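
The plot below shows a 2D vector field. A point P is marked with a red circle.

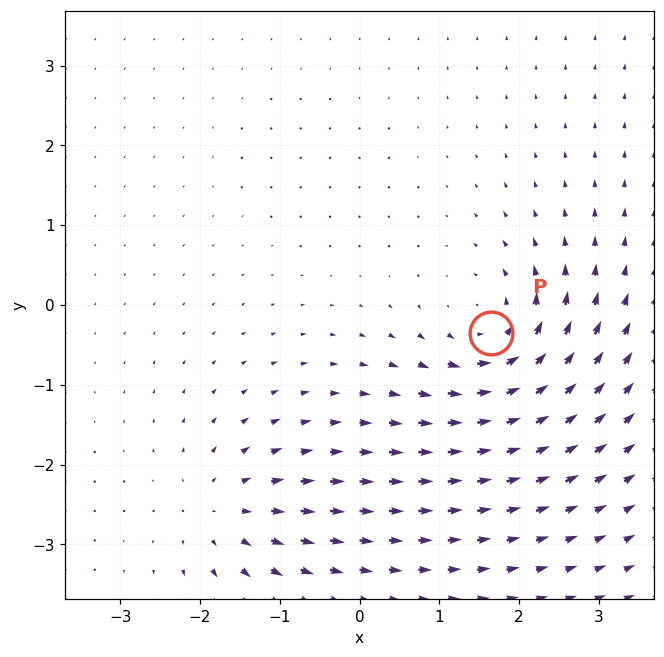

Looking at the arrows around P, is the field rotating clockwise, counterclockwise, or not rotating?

counterclockwise

Near P at (1.6, -0.4) the arrows circulate counterclockwise. The curl (z-component) there is about +5; positive curl means counterclockwise rotation.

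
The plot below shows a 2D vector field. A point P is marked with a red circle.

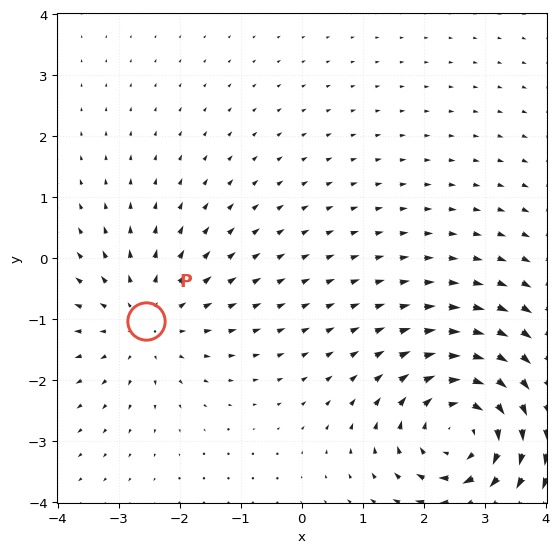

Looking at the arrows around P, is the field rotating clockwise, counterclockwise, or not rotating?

Near P at (-2.6, -1.0) the arrows show no circulation. The curl there is ≈0.

not rotating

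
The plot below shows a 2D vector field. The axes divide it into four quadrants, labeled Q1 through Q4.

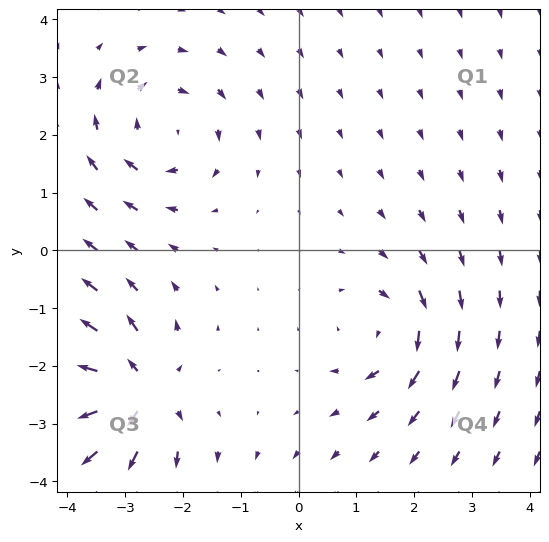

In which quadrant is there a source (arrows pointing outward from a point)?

Q3

The source sits at approximately (-2.8, -2.5), which lies in quadrant Q3. The divergence there is about +5, positive as expected for a source.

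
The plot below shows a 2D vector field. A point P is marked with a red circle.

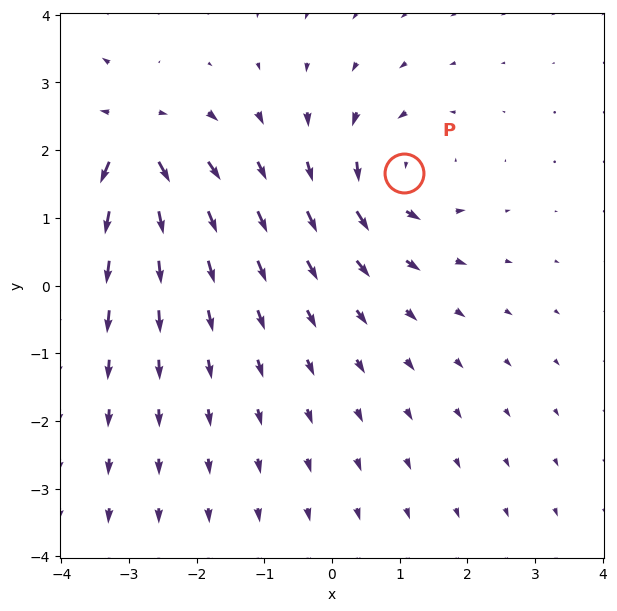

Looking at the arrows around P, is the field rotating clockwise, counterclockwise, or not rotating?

counterclockwise

Near P at (1.1, 1.7) the arrows circulate counterclockwise. The curl (z-component) there is about +3; positive curl means counterclockwise rotation.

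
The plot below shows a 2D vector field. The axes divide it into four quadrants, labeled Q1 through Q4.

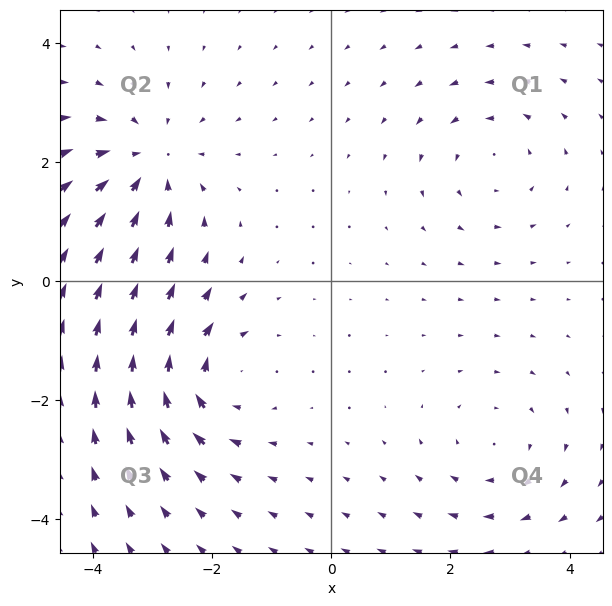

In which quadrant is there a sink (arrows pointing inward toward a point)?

Q2

The sink sits at approximately (-3.1, 2.0), which lies in quadrant Q2. The divergence there is about -4, negative as expected for a sink.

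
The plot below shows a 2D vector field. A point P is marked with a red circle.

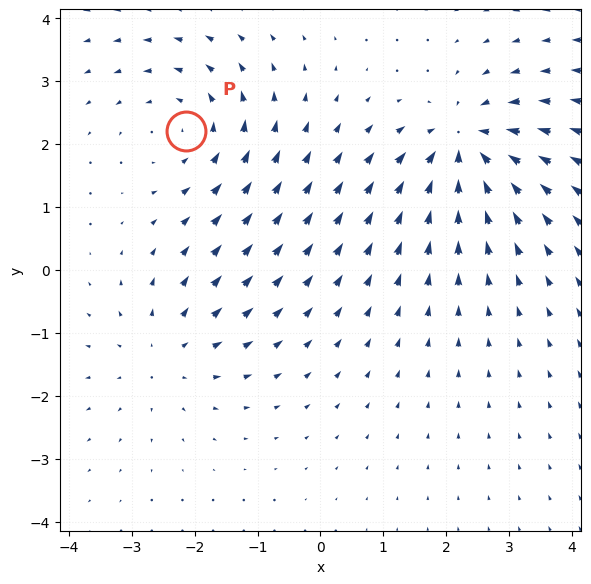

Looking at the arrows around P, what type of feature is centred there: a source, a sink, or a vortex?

At P (-2.1, 2.2) the arrows circulate counterclockwise. Divergence ≈0, curl about +3 — near-zero divergence with nonzero curl is a vortex.

vortex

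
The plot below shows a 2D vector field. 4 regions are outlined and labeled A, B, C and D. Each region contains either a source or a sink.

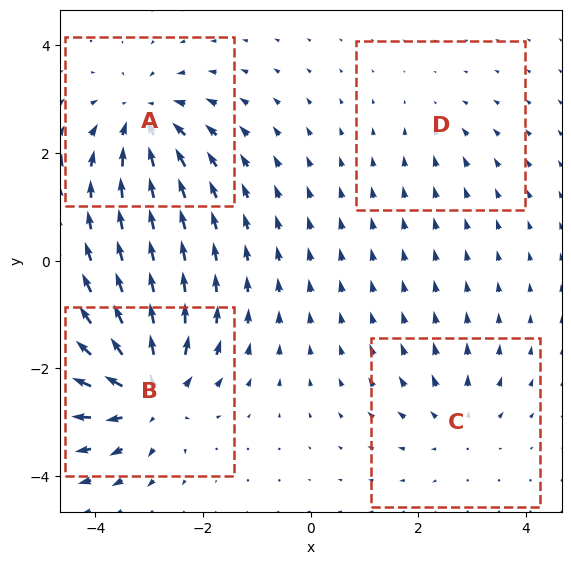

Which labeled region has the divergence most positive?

B

Divergence at each region's feature centre — A: about -6, B: about +8, C: about +4, D: about -2. Region B is most positive.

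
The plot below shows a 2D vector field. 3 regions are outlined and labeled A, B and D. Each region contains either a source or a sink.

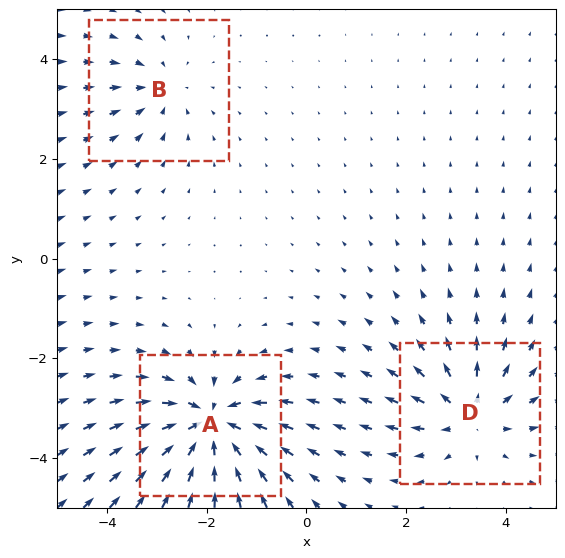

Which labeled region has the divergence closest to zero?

Divergence at each region's feature centre — A: about -6, B: about -3, D: about +4. Region B is closest to zero.

B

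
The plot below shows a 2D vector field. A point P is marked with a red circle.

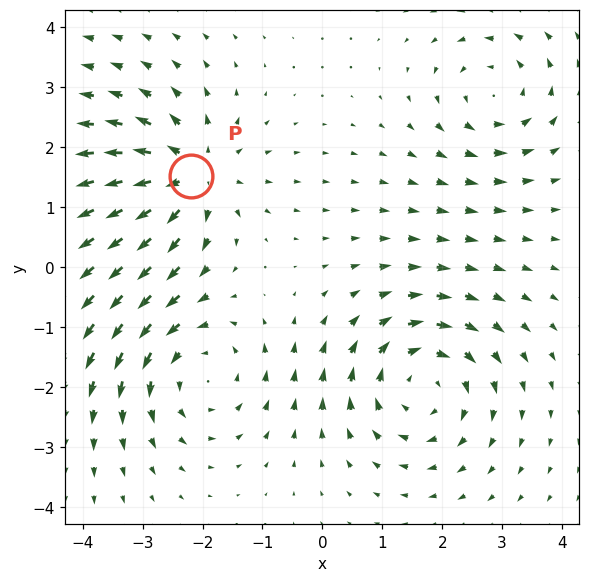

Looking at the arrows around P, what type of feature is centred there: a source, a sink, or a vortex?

At P (-2.2, 1.5) the arrows spread outward. Divergence about +4, curl ≈0 — positive divergence with near-zero curl is a source.

source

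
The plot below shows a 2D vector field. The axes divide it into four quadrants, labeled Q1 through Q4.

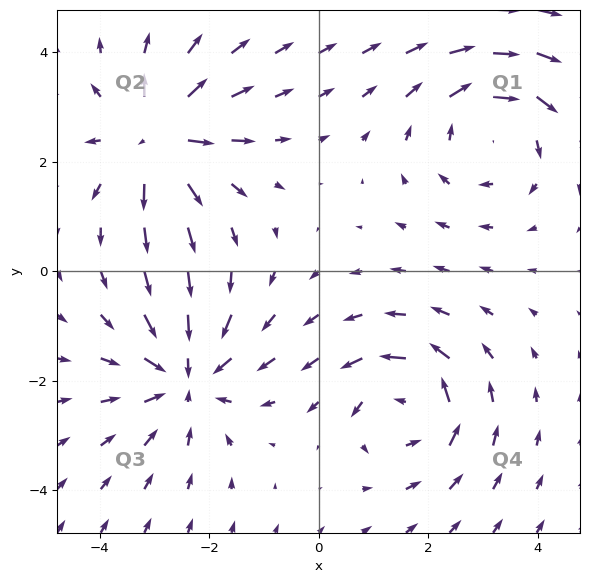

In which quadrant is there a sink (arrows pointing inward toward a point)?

Q3

The sink sits at approximately (-2.4, -1.9), which lies in quadrant Q3. The divergence there is about -4, negative as expected for a sink.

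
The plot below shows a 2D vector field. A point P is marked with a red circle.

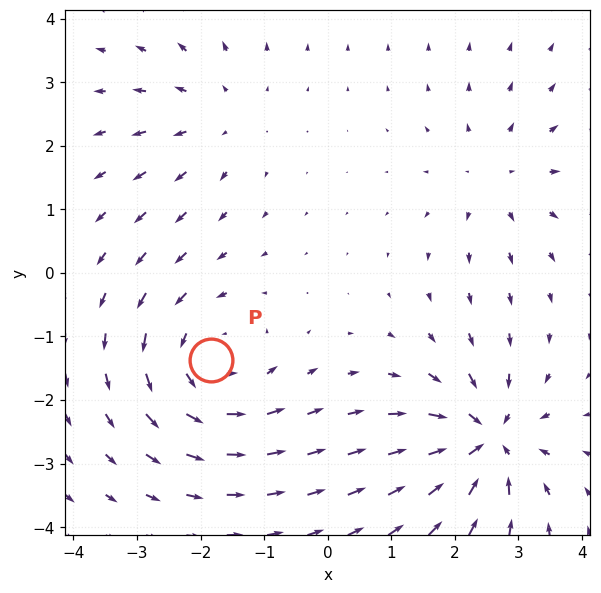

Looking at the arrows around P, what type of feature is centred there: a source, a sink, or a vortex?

vortex

At P (-1.8, -1.4) the arrows circulate counterclockwise. Divergence ≈0, curl about +4 — near-zero divergence with nonzero curl is a vortex.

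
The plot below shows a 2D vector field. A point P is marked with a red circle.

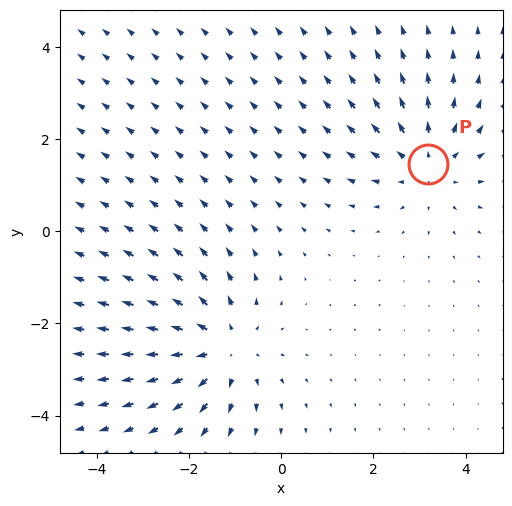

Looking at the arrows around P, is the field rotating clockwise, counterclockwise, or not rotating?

not rotating

Near P at (3.2, 1.5) the arrows show no circulation. The curl there is ≈0.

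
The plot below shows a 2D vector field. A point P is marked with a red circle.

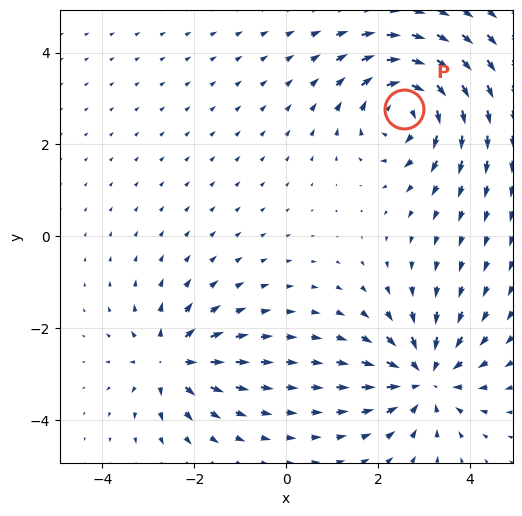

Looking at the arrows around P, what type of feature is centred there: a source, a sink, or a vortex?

vortex

At P (2.6, 2.8) the arrows circulate clockwise. Divergence ≈0, curl about -5 — near-zero divergence with nonzero curl is a vortex.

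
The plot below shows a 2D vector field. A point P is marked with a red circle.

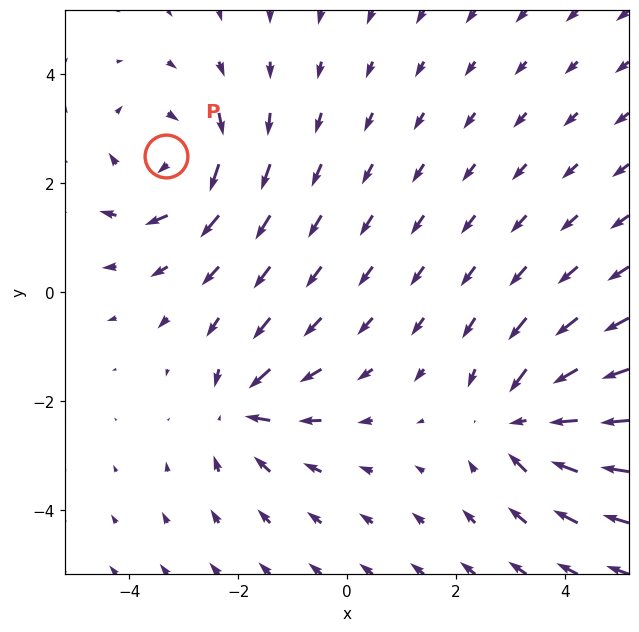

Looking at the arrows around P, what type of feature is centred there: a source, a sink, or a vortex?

vortex

At P (-3.3, 2.5) the arrows circulate clockwise. Divergence ≈0, curl about -4 — near-zero divergence with nonzero curl is a vortex.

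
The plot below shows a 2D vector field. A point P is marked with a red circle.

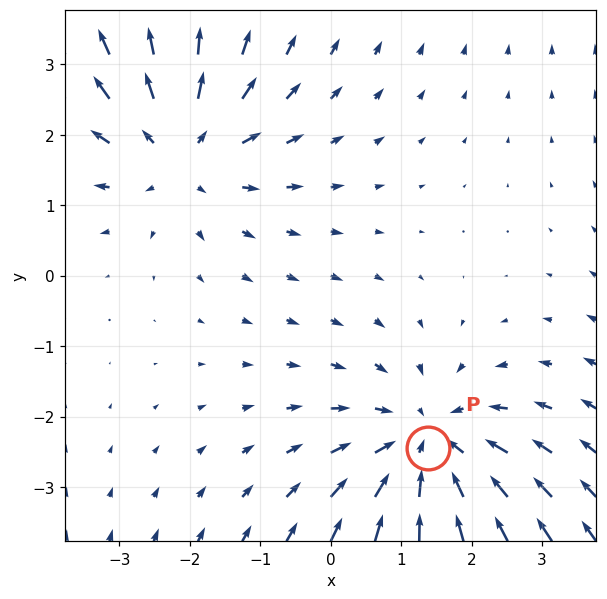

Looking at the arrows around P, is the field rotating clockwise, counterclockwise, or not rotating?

not rotating

Near P at (1.4, -2.4) the arrows show no circulation. The curl there is ≈0.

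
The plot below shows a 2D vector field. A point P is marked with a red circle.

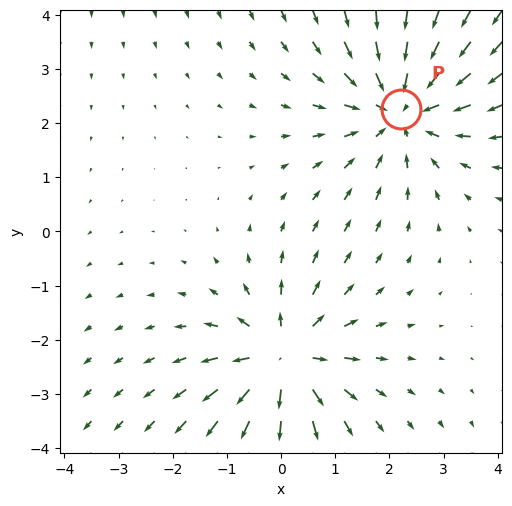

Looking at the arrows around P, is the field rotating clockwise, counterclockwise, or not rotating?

not rotating

Near P at (2.2, 2.3) the arrows show no circulation. The curl there is ≈0.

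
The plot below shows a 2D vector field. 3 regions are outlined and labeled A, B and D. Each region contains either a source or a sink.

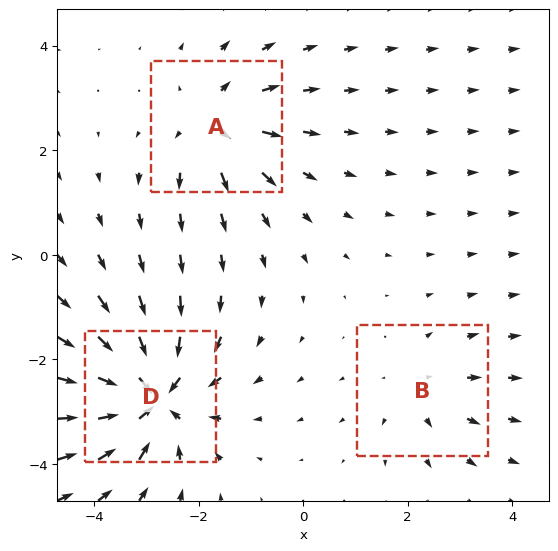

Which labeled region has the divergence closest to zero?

B

Divergence at each region's feature centre — A: about +4, B: about +2, D: about -6. Region B is closest to zero.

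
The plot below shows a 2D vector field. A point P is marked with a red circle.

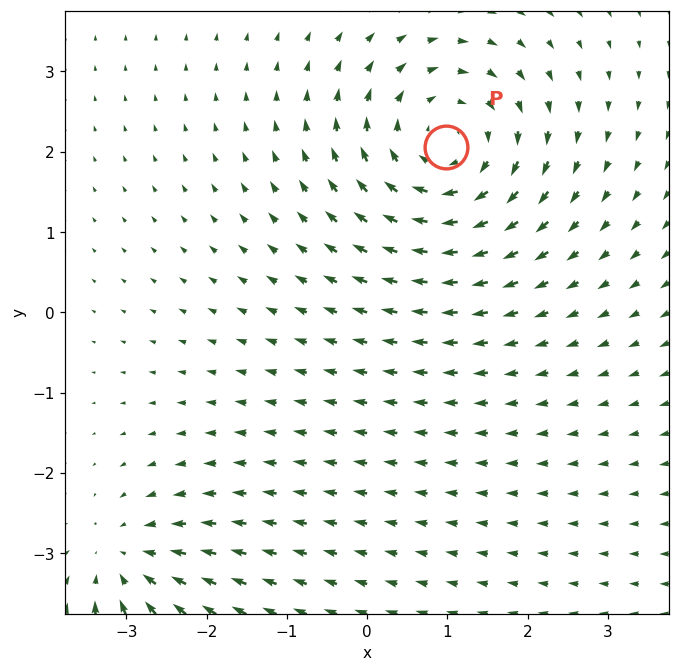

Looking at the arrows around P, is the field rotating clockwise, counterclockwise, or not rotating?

clockwise

Near P at (1.0, 2.1) the arrows circulate clockwise. The curl (z-component) there is about -4; negative curl means clockwise rotation.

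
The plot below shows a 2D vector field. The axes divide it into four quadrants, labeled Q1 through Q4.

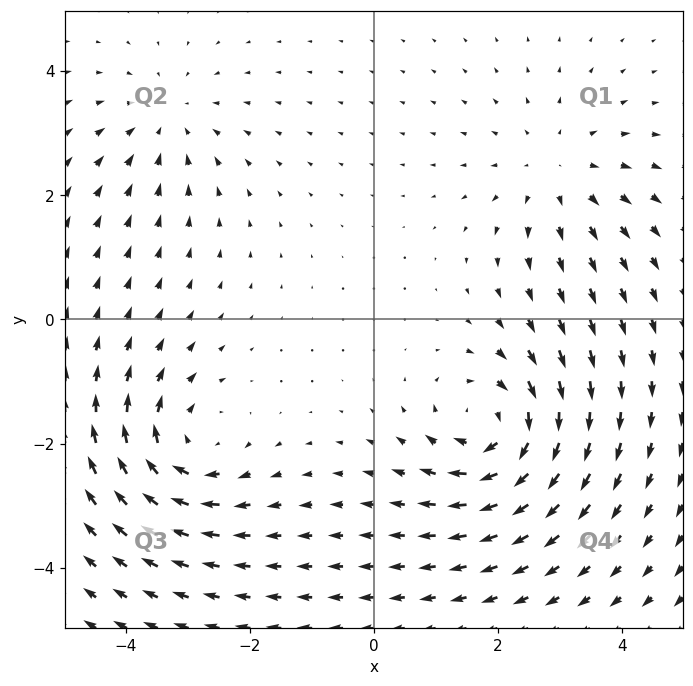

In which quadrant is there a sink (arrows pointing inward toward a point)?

The sink sits at approximately (-3.3, 3.2), which lies in quadrant Q2. The divergence there is about -2, negative as expected for a sink.

Q2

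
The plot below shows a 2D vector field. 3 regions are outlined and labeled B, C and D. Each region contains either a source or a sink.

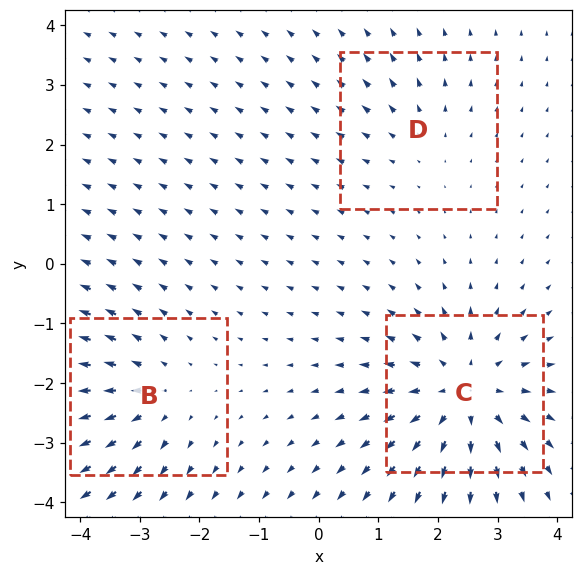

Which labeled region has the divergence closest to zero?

D

Divergence at each region's feature centre — B: about +3, C: about +5, D: about +2. Region D is closest to zero.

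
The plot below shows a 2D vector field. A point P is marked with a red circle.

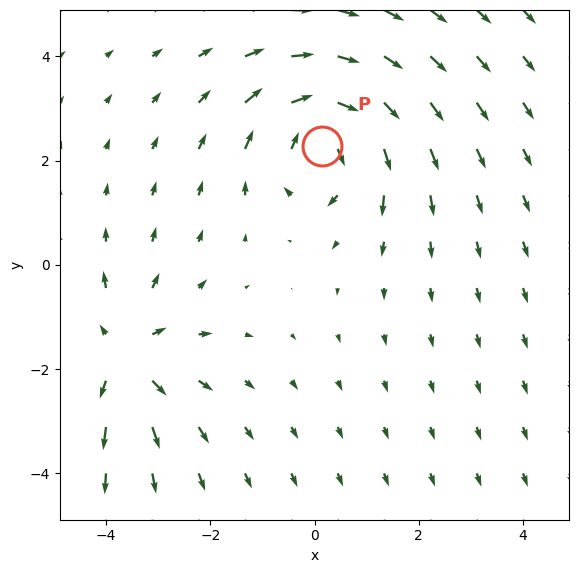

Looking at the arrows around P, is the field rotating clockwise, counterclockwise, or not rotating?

clockwise

Near P at (0.1, 2.3) the arrows circulate clockwise. The curl (z-component) there is about -5; negative curl means clockwise rotation.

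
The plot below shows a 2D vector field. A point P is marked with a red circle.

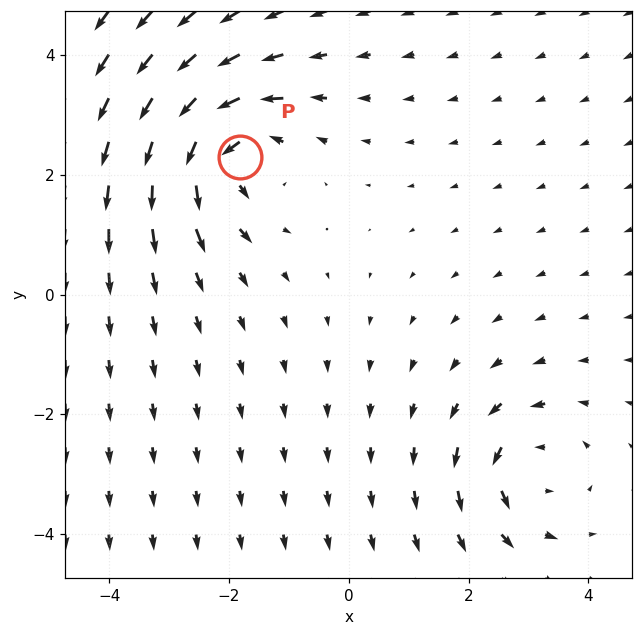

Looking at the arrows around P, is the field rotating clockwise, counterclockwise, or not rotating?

Near P at (-1.8, 2.3) the arrows circulate counterclockwise. The curl (z-component) there is about +5; positive curl means counterclockwise rotation.

counterclockwise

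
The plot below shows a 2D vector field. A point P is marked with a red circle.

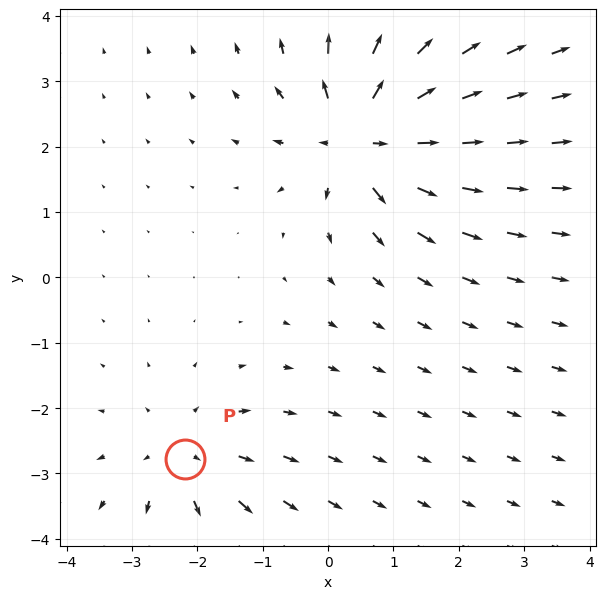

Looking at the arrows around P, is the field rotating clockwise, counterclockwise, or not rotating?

not rotating

Near P at (-2.2, -2.8) the arrows show no circulation. The curl there is ≈0.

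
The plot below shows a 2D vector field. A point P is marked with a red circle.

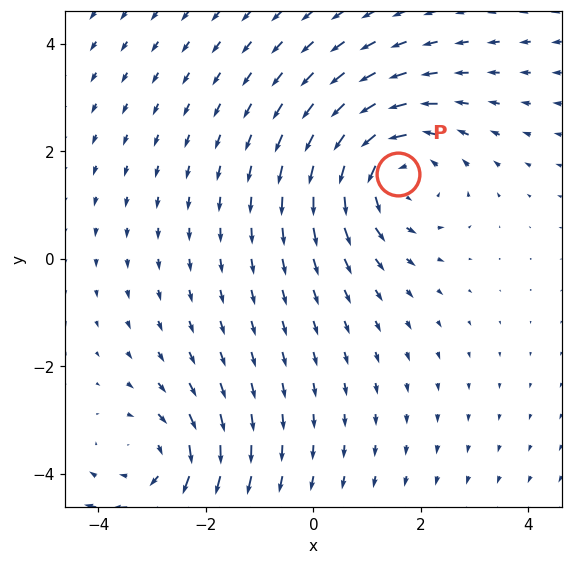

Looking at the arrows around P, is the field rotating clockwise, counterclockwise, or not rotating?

Near P at (1.6, 1.6) the arrows circulate counterclockwise. The curl (z-component) there is about +3; positive curl means counterclockwise rotation.

counterclockwise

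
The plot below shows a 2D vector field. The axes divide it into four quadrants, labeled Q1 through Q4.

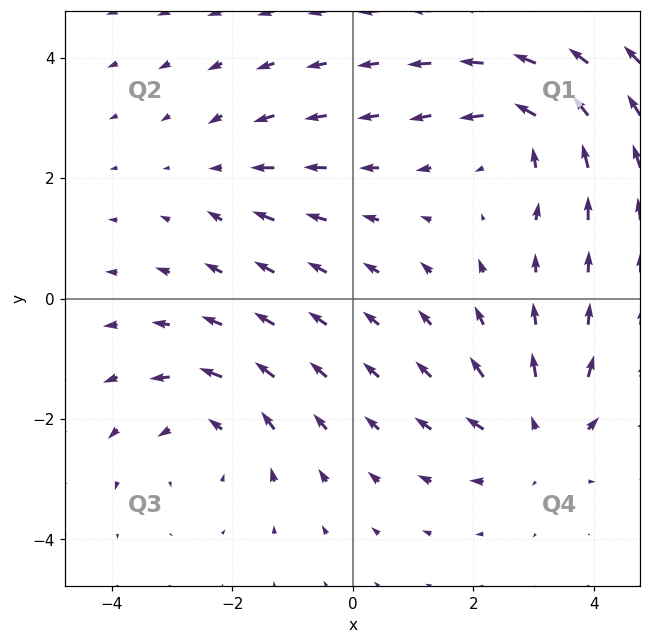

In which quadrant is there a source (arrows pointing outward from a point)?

Q4

The source sits at approximately (3.1, -2.3), which lies in quadrant Q4. The divergence there is about +5, positive as expected for a source.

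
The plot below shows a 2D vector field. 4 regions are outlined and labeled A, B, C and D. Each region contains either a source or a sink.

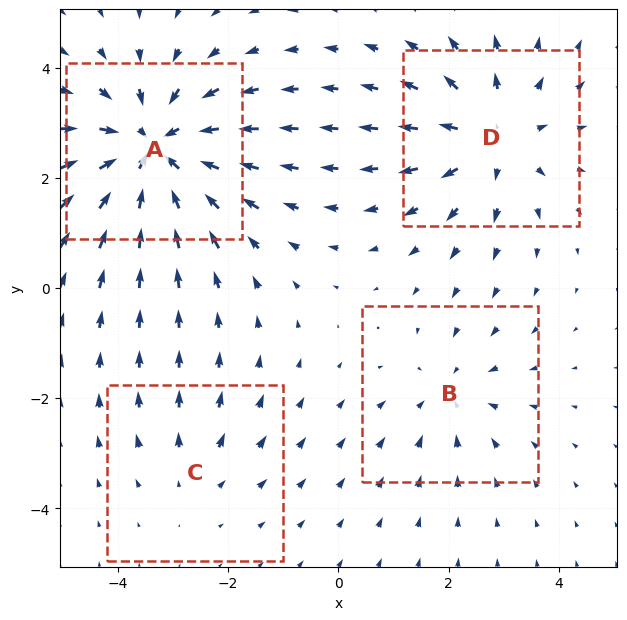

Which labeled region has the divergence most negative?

Divergence at each region's feature centre — A: about -6, B: about -3, C: about +2, D: about +4. Region A is most negative.

A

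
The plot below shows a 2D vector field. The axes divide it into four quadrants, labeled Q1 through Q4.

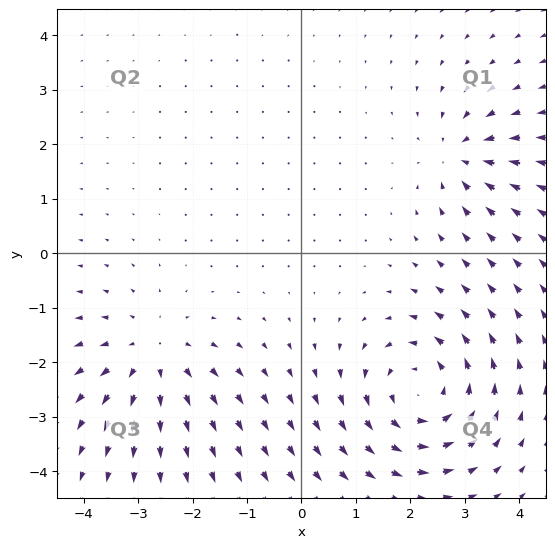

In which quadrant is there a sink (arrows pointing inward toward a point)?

The sink sits at approximately (2.9, 1.8), which lies in quadrant Q1. The divergence there is about -4, negative as expected for a sink.

Q1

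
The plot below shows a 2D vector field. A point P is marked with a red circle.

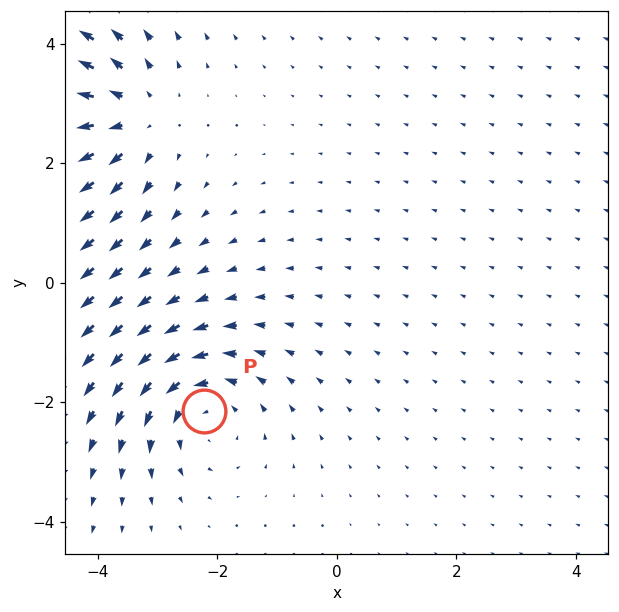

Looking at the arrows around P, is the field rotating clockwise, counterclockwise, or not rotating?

Near P at (-2.2, -2.2) the arrows circulate counterclockwise. The curl (z-component) there is about +4; positive curl means counterclockwise rotation.

counterclockwise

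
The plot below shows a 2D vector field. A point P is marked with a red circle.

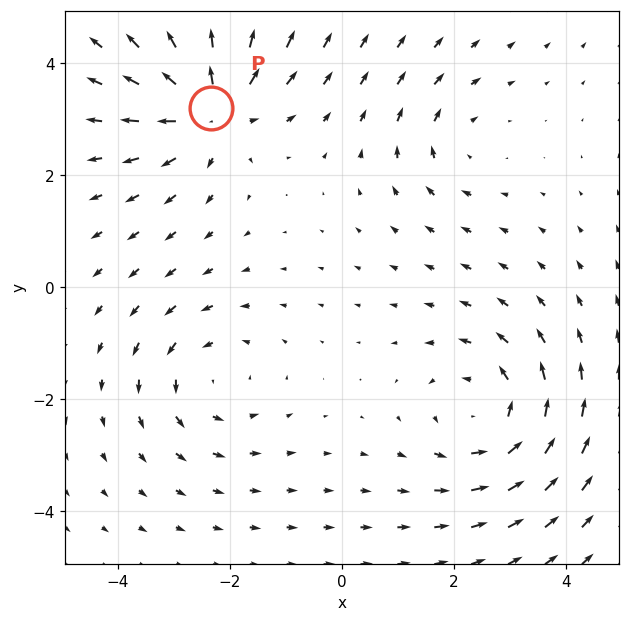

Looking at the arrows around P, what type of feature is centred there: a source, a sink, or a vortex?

At P (-2.3, 3.2) the arrows spread outward. Divergence about +5, curl ≈0 — positive divergence with near-zero curl is a source.

source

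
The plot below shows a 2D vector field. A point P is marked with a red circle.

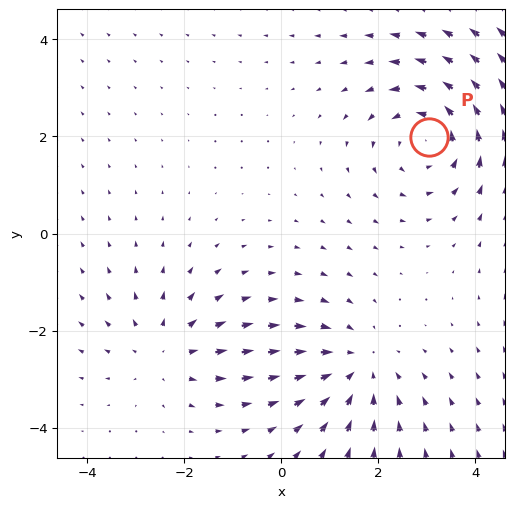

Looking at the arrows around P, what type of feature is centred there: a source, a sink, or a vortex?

vortex

At P (3.0, 2.0) the arrows circulate counterclockwise. Divergence ≈0, curl about +4 — near-zero divergence with nonzero curl is a vortex.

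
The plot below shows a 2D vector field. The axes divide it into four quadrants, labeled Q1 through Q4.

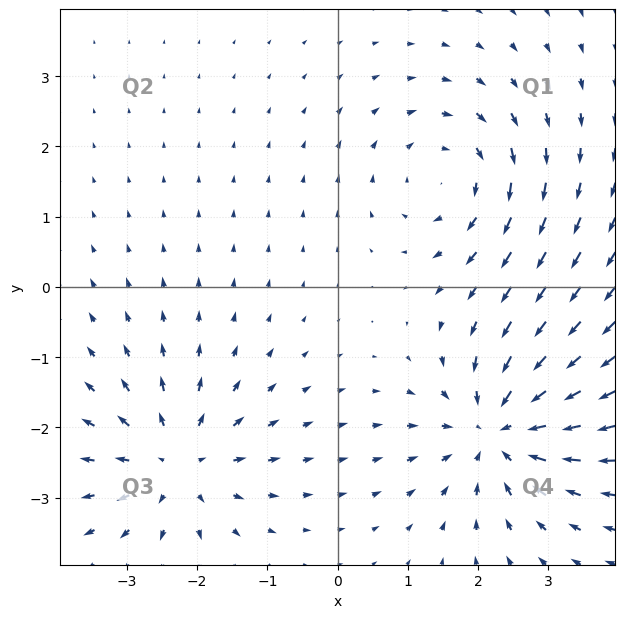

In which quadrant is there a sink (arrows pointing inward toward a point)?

The sink sits at approximately (2.3, -2.0), which lies in quadrant Q4. The divergence there is about -6, negative as expected for a sink.

Q4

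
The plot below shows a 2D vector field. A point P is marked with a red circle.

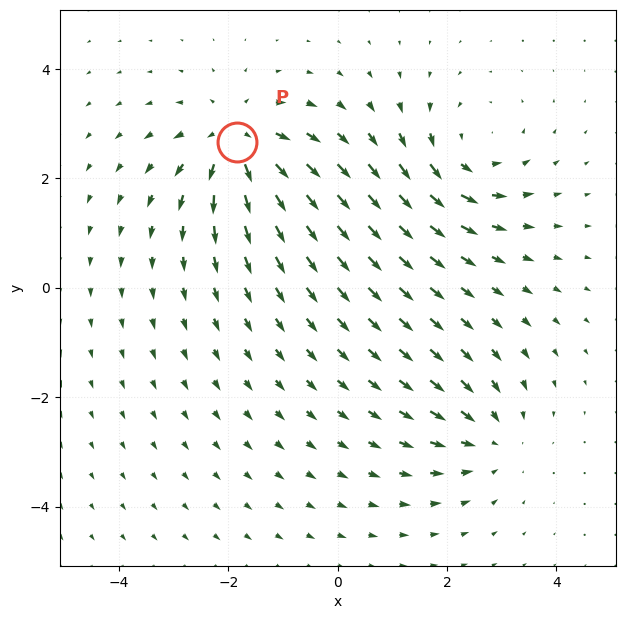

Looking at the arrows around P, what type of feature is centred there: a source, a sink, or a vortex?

At P (-1.8, 2.7) the arrows spread outward. Divergence about +5, curl ≈0 — positive divergence with near-zero curl is a source.

source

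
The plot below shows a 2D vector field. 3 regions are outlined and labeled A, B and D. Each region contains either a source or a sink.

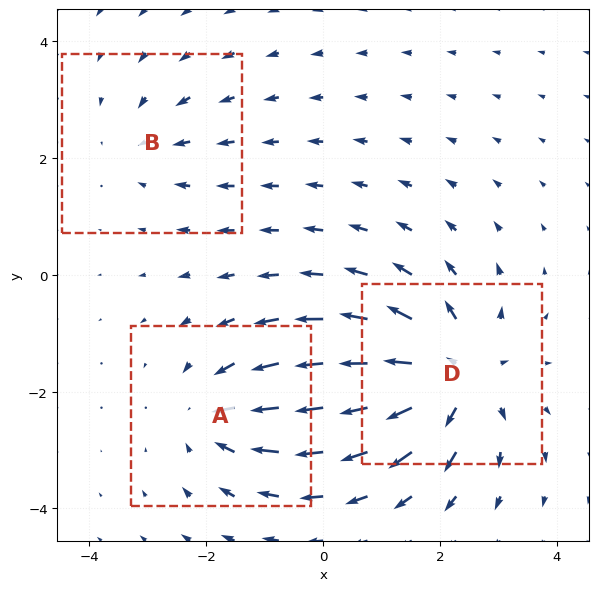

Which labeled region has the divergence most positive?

D

Divergence at each region's feature centre — A: about -3, B: about -2, D: about +5. Region D is most positive.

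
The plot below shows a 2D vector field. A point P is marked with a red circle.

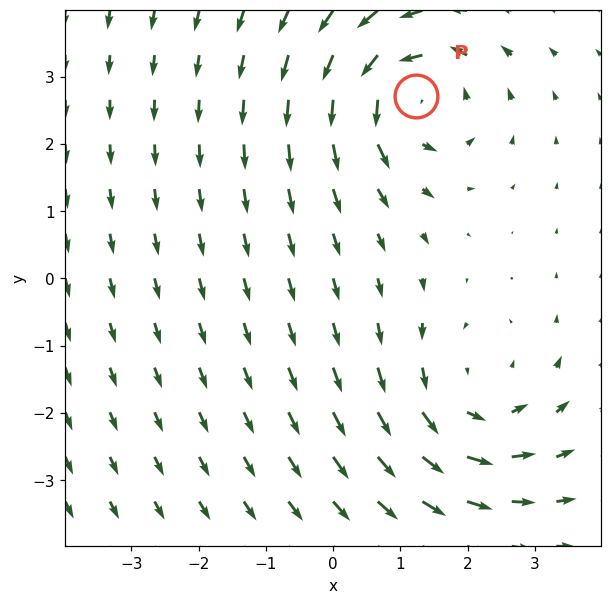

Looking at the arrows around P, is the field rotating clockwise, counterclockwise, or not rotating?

counterclockwise

Near P at (1.2, 2.7) the arrows circulate counterclockwise. The curl (z-component) there is about +4; positive curl means counterclockwise rotation.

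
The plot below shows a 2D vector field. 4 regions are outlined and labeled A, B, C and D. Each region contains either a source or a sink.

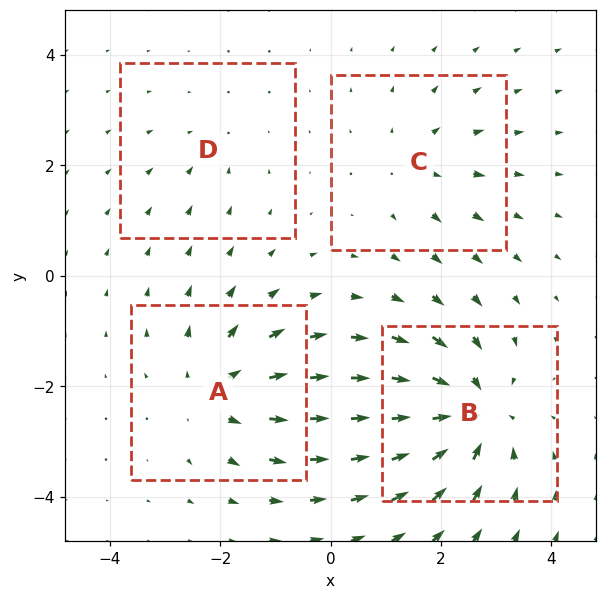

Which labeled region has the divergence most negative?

B

Divergence at each region's feature centre — A: about +5, B: about -7, C: about +3, D: about -2. Region B is most negative.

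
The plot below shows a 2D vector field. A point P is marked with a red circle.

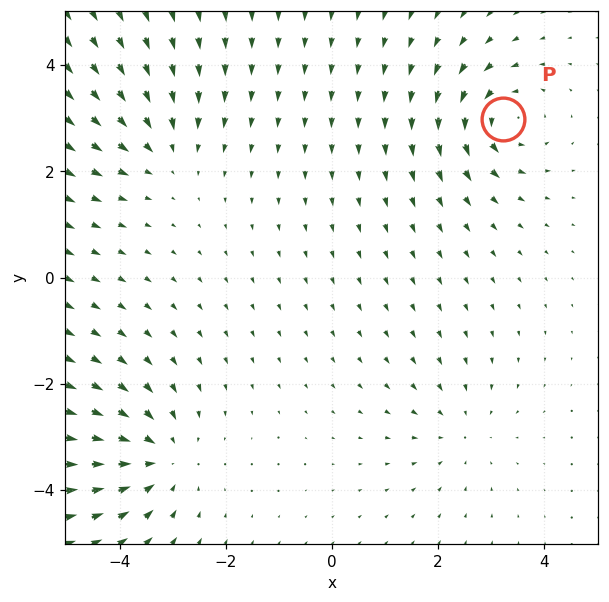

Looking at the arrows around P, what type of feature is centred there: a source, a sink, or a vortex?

vortex

At P (3.2, 3.0) the arrows circulate counterclockwise. Divergence ≈0, curl about +5 — near-zero divergence with nonzero curl is a vortex.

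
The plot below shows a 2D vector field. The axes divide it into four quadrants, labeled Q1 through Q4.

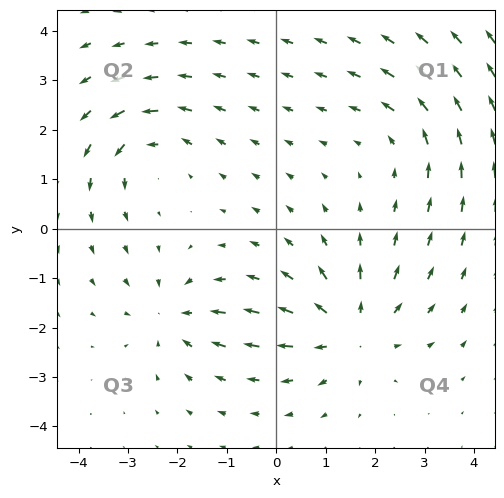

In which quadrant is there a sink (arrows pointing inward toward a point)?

Q3

The sink sits at approximately (-2.1, -1.8), which lies in quadrant Q3. The divergence there is about -4, negative as expected for a sink.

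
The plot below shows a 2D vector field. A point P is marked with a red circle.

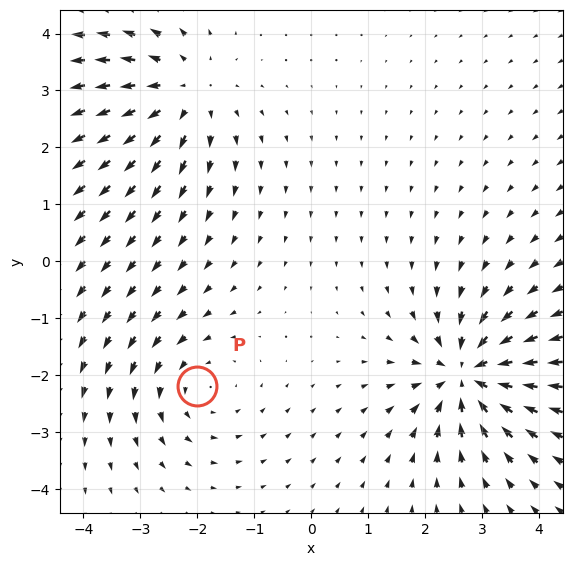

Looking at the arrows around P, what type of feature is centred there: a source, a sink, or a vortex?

At P (-2.0, -2.2) the arrows circulate counterclockwise. Divergence ≈0, curl about +2 — near-zero divergence with nonzero curl is a vortex.

vortex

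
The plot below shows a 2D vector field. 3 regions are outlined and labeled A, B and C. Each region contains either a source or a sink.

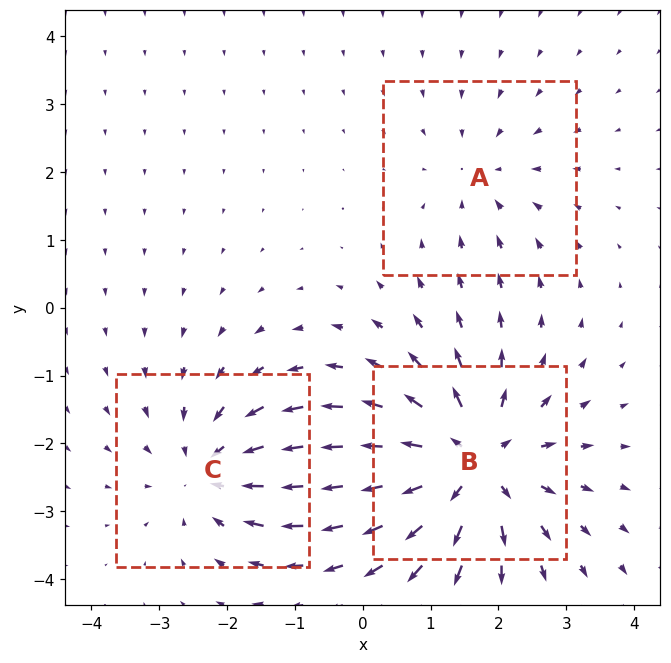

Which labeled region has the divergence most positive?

Divergence at each region's feature centre — A: about -2, B: about +4, C: about -3. Region B is most positive.

B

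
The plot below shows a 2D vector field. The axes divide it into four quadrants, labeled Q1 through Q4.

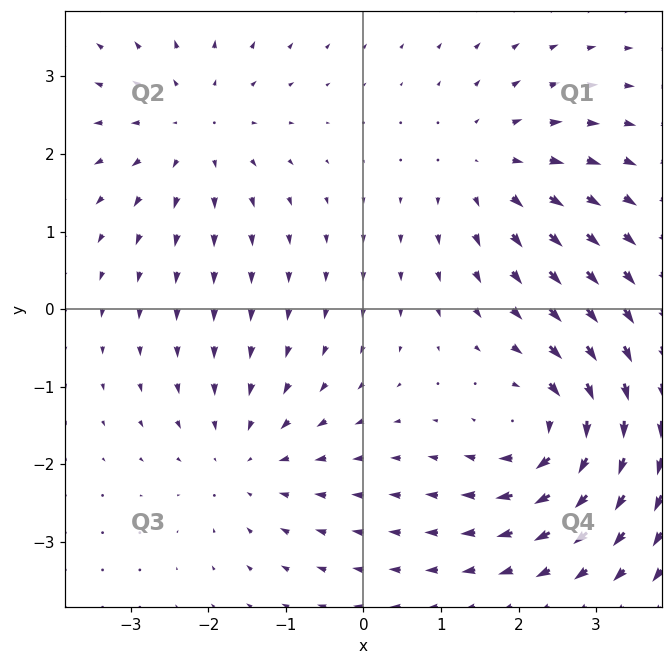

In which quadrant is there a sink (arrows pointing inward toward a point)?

The sink sits at approximately (-1.5, -1.9), which lies in quadrant Q3. The divergence there is about -3, negative as expected for a sink.

Q3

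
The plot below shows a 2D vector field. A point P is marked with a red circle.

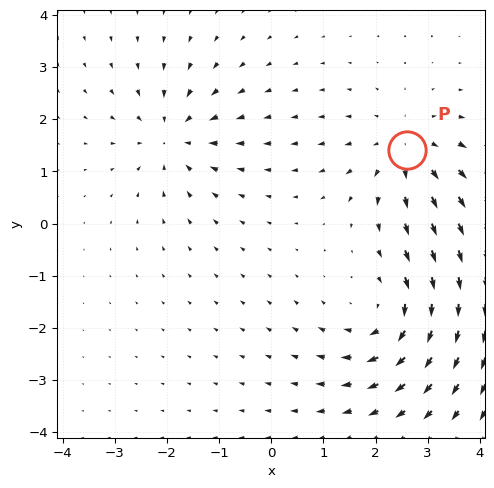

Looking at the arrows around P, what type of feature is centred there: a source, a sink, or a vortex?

source

At P (2.6, 1.4) the arrows spread outward. Divergence about +3, curl ≈0 — positive divergence with near-zero curl is a source.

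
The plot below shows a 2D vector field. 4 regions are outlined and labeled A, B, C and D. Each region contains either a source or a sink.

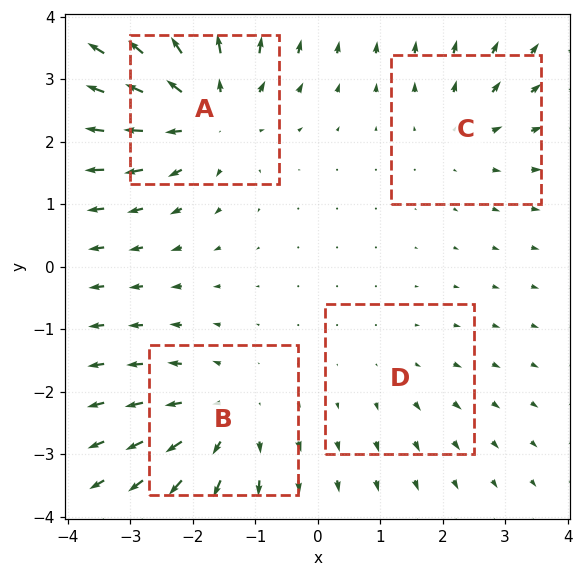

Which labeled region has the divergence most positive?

Divergence at each region's feature centre — A: about +6, B: about +5, C: about +3, D: about +2. Region A is most positive.

A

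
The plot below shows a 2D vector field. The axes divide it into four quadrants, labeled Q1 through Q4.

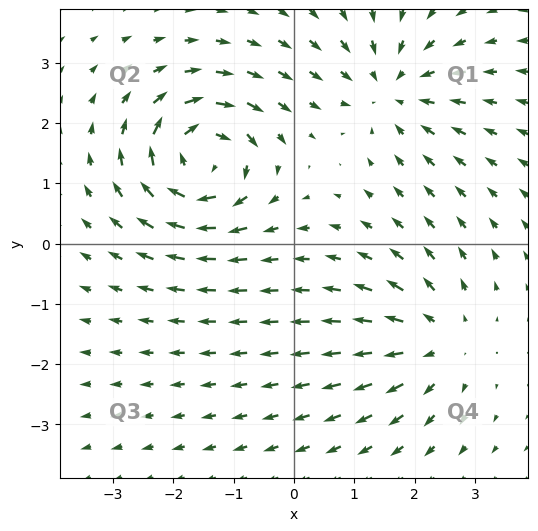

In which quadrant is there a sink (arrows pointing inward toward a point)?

Q1

The sink sits at approximately (1.6, 2.6), which lies in quadrant Q1. The divergence there is about -3, negative as expected for a sink.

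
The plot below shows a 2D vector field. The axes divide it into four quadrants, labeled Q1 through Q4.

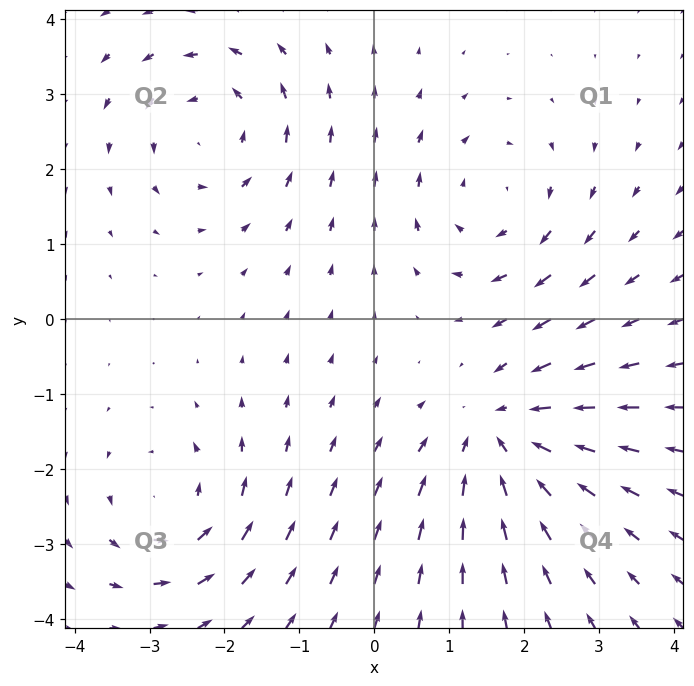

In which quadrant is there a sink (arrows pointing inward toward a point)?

Q4

The sink sits at approximately (1.7, -1.5), which lies in quadrant Q4. The divergence there is about -4, negative as expected for a sink.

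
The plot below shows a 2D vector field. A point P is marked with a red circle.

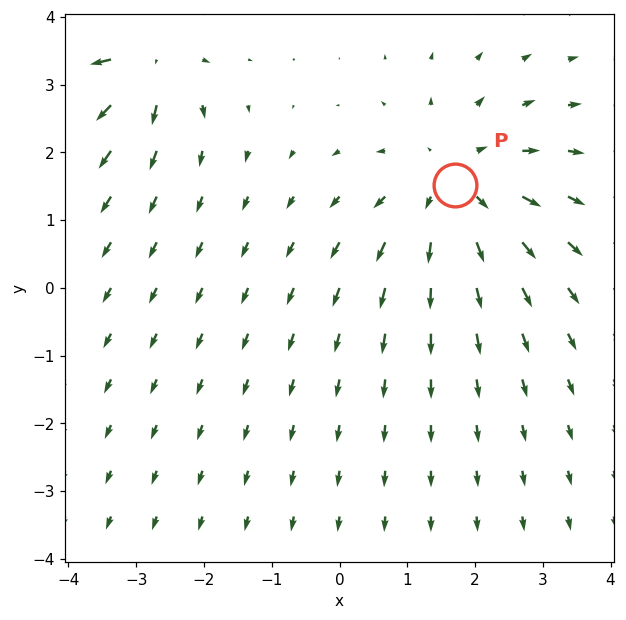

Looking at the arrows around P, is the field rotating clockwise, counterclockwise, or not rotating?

not rotating

Near P at (1.7, 1.5) the arrows show no circulation. The curl there is ≈0.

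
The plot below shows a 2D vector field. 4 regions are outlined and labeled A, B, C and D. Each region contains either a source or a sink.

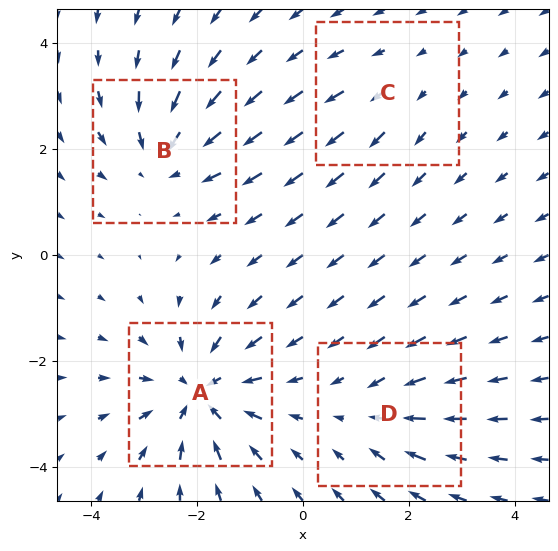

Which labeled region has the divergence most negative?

Divergence at each region's feature centre — A: about -6, B: about -4, C: about +2, D: about -3. Region A is most negative.

A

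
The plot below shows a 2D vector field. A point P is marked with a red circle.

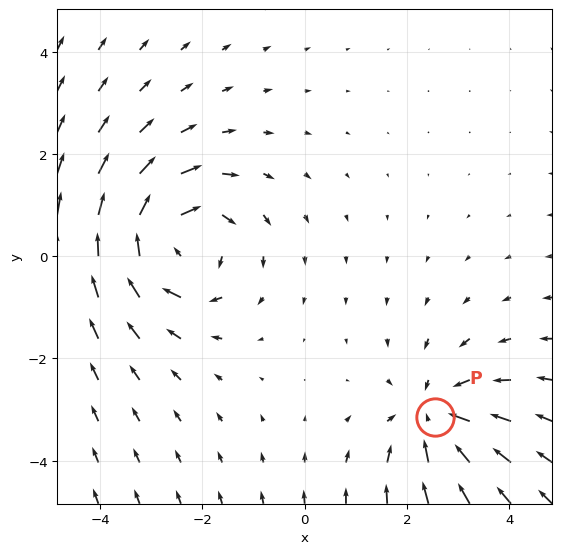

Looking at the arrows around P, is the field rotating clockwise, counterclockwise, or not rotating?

Near P at (2.5, -3.2) the arrows show no circulation. The curl there is ≈0.

not rotating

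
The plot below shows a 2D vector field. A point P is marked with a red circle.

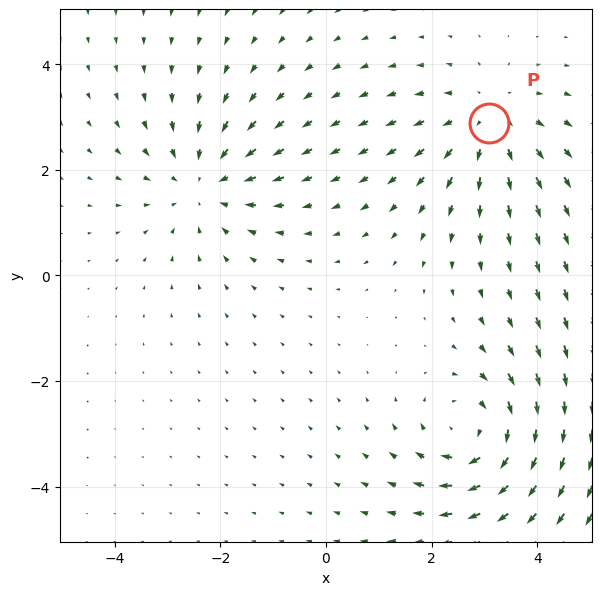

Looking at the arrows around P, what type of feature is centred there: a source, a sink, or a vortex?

source

At P (3.1, 2.9) the arrows spread outward. Divergence about +3, curl ≈0 — positive divergence with near-zero curl is a source.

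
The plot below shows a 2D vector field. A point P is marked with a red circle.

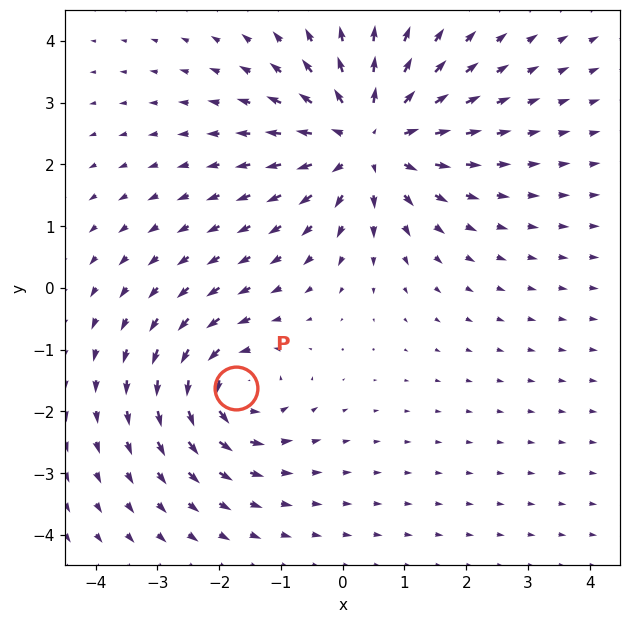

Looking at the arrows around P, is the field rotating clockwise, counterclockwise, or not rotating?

counterclockwise

Near P at (-1.7, -1.6) the arrows circulate counterclockwise. The curl (z-component) there is about +3; positive curl means counterclockwise rotation.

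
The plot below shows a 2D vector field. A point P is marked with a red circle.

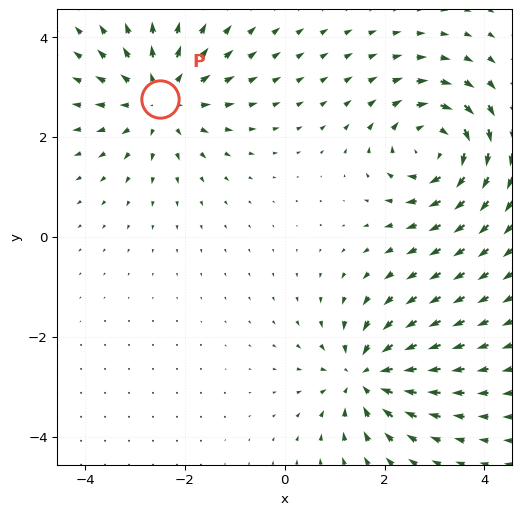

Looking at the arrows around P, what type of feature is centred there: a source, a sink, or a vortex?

At P (-2.5, 2.8) the arrows spread outward. Divergence about +4, curl ≈0 — positive divergence with near-zero curl is a source.

source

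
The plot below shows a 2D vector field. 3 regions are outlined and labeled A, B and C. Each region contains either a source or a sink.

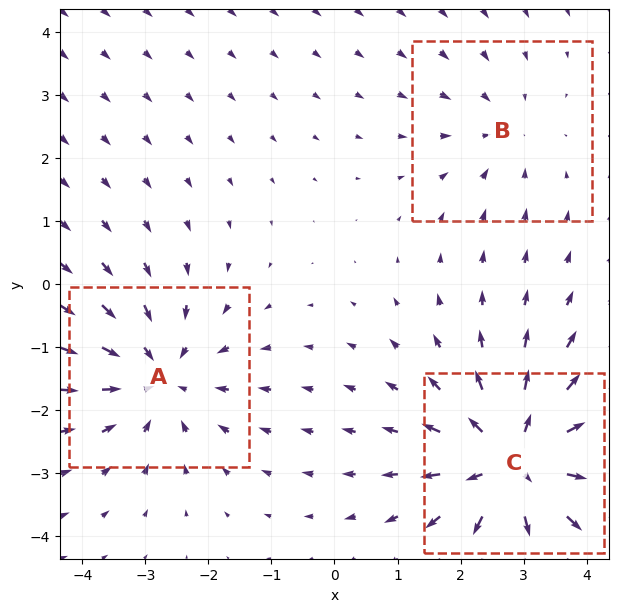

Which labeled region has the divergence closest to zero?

Divergence at each region's feature centre — A: about -3, B: about -2, C: about +5. Region B is closest to zero.

B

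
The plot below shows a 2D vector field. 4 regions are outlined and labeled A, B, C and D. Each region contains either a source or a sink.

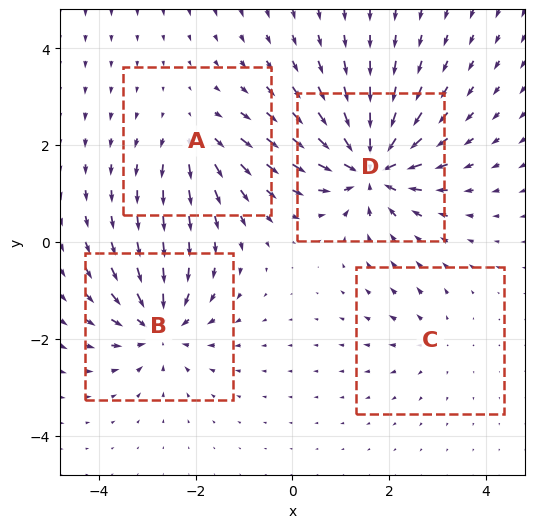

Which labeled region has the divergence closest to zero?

C

Divergence at each region's feature centre — A: about +4, B: about -6, C: about +3, D: about -8. Region C is closest to zero.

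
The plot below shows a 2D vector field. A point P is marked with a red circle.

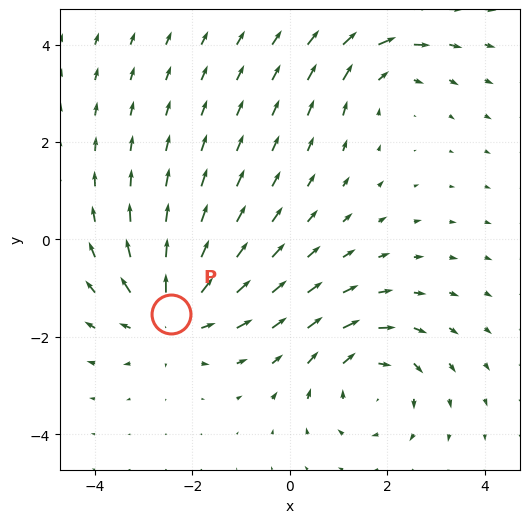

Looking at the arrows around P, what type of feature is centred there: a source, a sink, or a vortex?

source

At P (-2.4, -1.5) the arrows spread outward. Divergence about +5, curl ≈0 — positive divergence with near-zero curl is a source.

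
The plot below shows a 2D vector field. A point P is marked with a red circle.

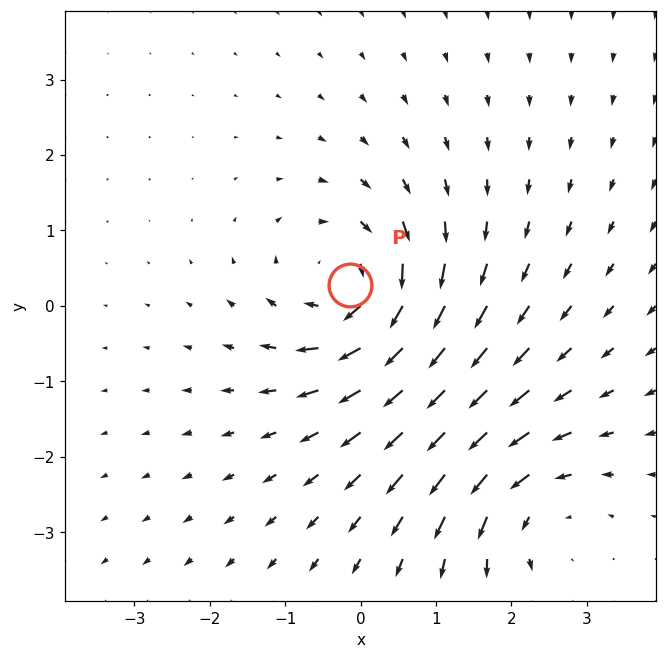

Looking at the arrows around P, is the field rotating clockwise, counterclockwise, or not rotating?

clockwise

Near P at (-0.1, 0.3) the arrows circulate clockwise. The curl (z-component) there is about -5; negative curl means clockwise rotation.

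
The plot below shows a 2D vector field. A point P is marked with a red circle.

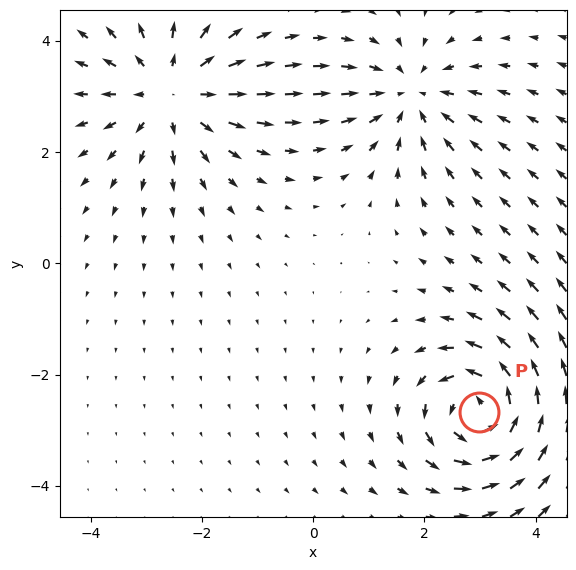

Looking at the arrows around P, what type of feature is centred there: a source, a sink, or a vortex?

vortex

At P (3.0, -2.7) the arrows circulate counterclockwise. Divergence ≈0, curl about +5 — near-zero divergence with nonzero curl is a vortex.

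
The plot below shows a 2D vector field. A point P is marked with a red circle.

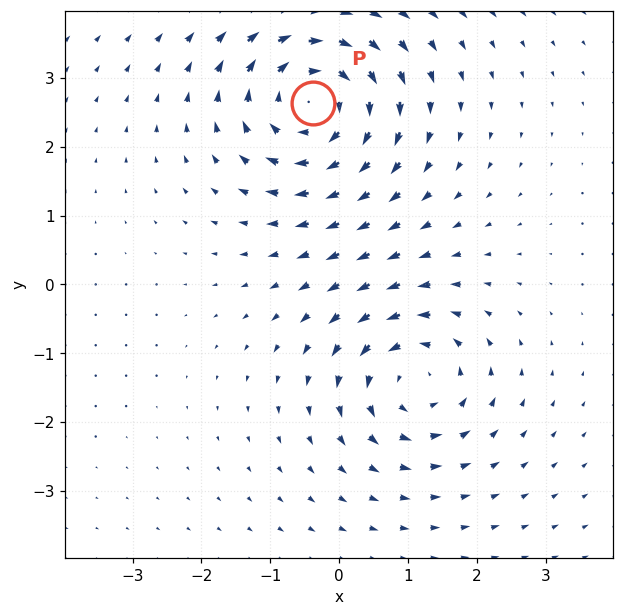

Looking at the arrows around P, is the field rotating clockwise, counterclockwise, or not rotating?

Near P at (-0.4, 2.6) the arrows circulate clockwise. The curl (z-component) there is about -4; negative curl means clockwise rotation.

clockwise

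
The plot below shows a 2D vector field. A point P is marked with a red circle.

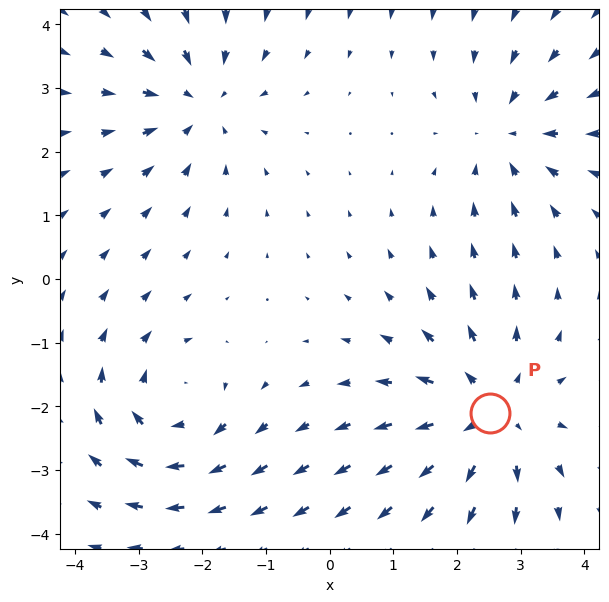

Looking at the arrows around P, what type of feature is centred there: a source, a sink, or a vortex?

At P (2.5, -2.1) the arrows spread outward. Divergence about +4, curl ≈0 — positive divergence with near-zero curl is a source.

source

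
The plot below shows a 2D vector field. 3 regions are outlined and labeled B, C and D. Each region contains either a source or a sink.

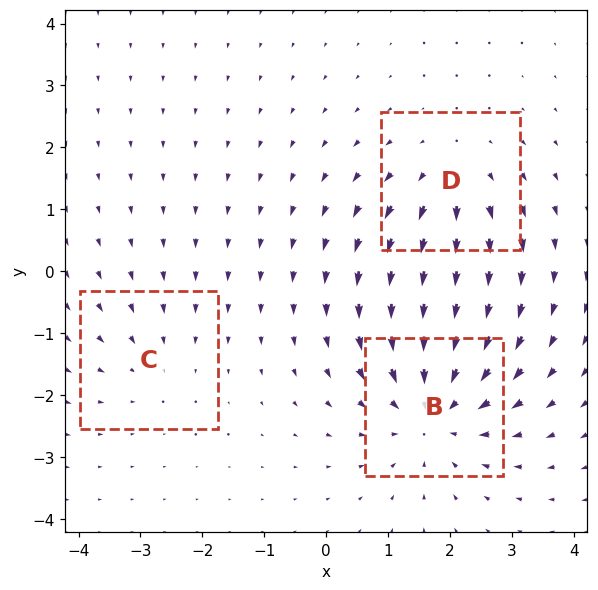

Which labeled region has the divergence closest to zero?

C

Divergence at each region's feature centre — B: about -4, C: about -2, D: about +3. Region C is closest to zero.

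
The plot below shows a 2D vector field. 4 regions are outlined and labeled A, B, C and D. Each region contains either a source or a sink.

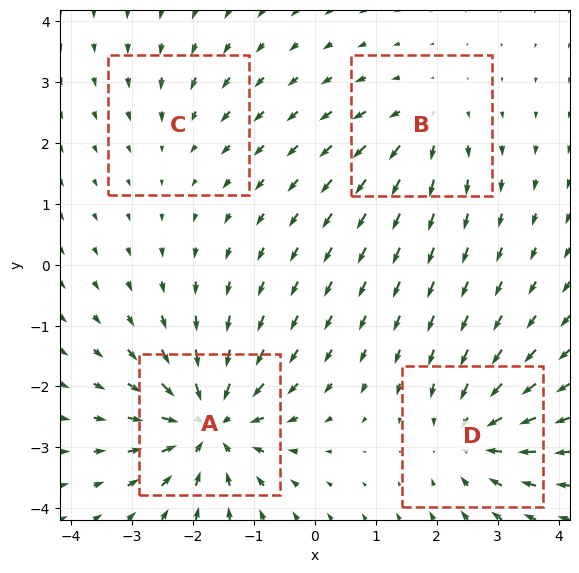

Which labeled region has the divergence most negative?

Divergence at each region's feature centre — A: about -8, B: about +4, C: about -2, D: about -6. Region A is most negative.

A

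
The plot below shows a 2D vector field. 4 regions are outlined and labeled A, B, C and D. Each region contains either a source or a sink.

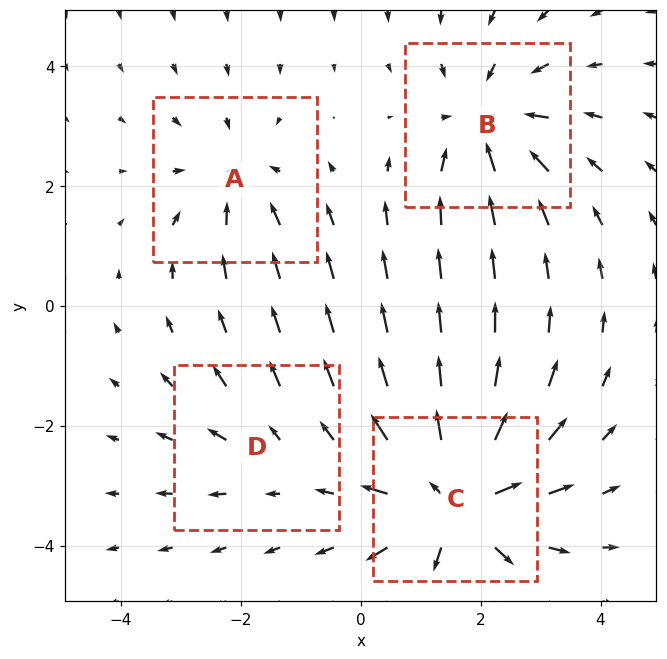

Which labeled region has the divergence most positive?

C

Divergence at each region's feature centre — A: about -3, B: about -4, C: about +6, D: about +2. Region C is most positive.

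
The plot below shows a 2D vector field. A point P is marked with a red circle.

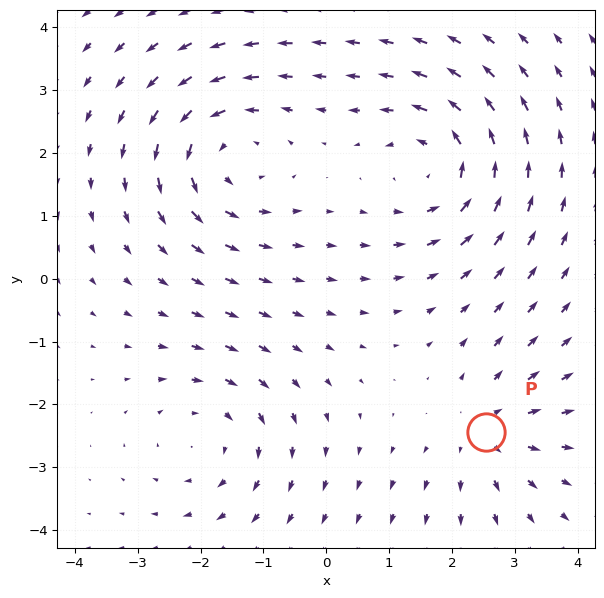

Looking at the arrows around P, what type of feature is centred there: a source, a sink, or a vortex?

At P (2.5, -2.4) the arrows spread outward. Divergence about +4, curl ≈0 — positive divergence with near-zero curl is a source.

source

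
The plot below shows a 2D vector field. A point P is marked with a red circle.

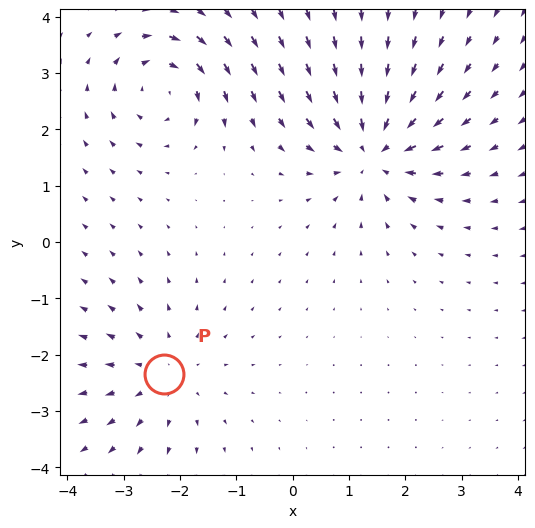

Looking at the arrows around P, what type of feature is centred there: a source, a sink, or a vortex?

At P (-2.3, -2.3) the arrows spread outward. Divergence about +3, curl ≈0 — positive divergence with near-zero curl is a source.

source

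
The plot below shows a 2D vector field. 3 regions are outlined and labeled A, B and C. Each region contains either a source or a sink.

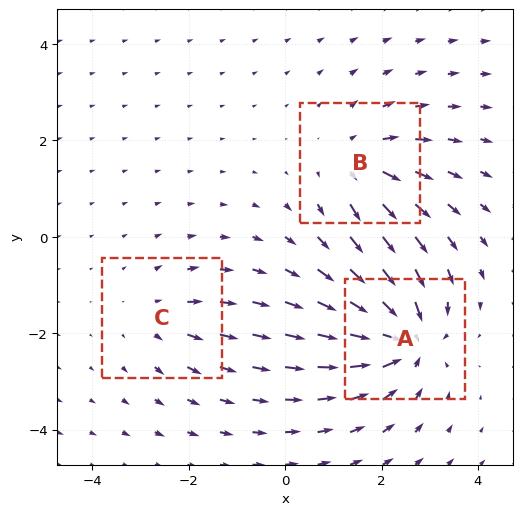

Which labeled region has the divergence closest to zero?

Divergence at each region's feature centre — A: about -5, B: about +3, C: about +2. Region C is closest to zero.

C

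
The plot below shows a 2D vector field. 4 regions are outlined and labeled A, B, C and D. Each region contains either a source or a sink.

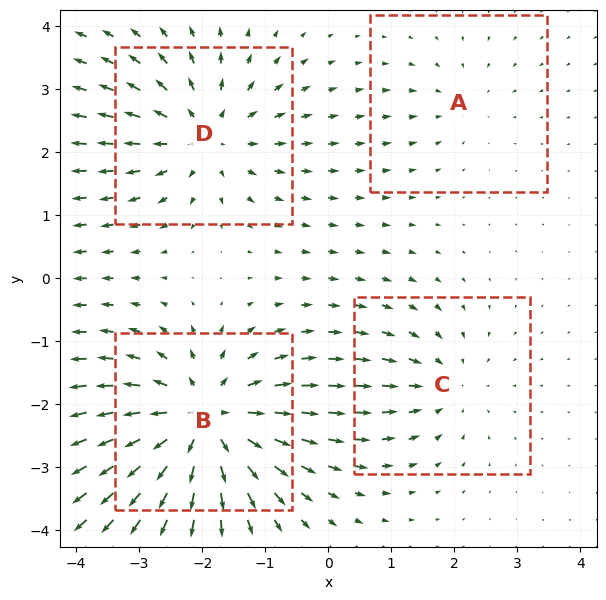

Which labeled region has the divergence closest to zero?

A

Divergence at each region's feature centre — A: about -2, B: about +7, C: about -3, D: about +5. Region A is closest to zero.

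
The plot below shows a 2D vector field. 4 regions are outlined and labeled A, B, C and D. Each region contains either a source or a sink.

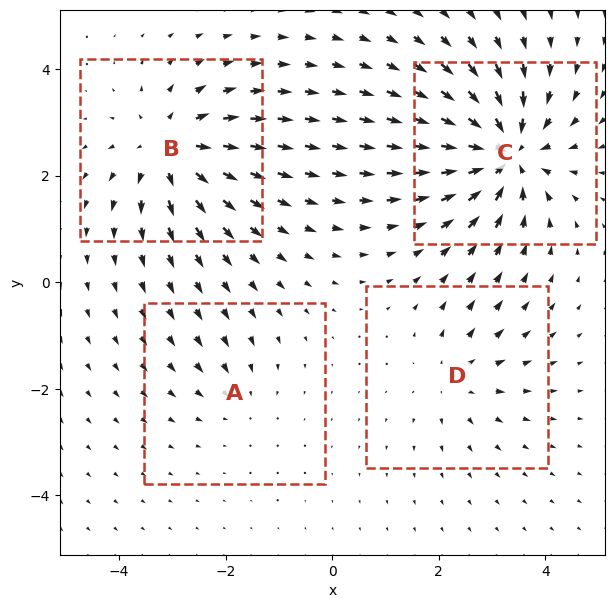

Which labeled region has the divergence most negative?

Divergence at each region's feature centre — A: about -2, B: about +6, C: about -8, D: about +3. Region C is most negative.

C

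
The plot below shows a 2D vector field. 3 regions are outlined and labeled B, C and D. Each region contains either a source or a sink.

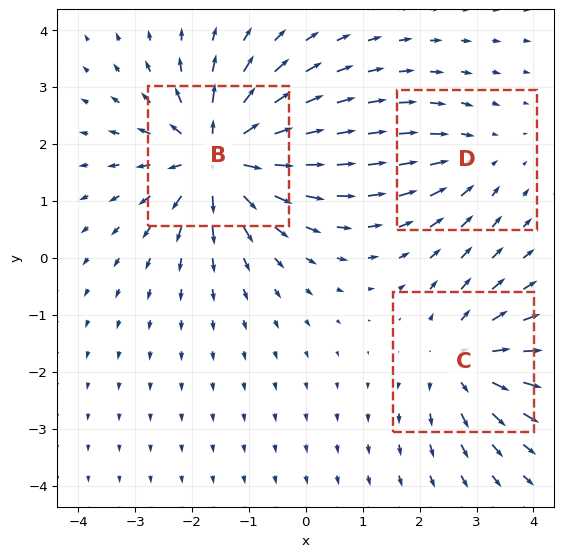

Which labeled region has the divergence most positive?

Divergence at each region's feature centre — B: about +6, C: about +3, D: about -2. Region B is most positive.

B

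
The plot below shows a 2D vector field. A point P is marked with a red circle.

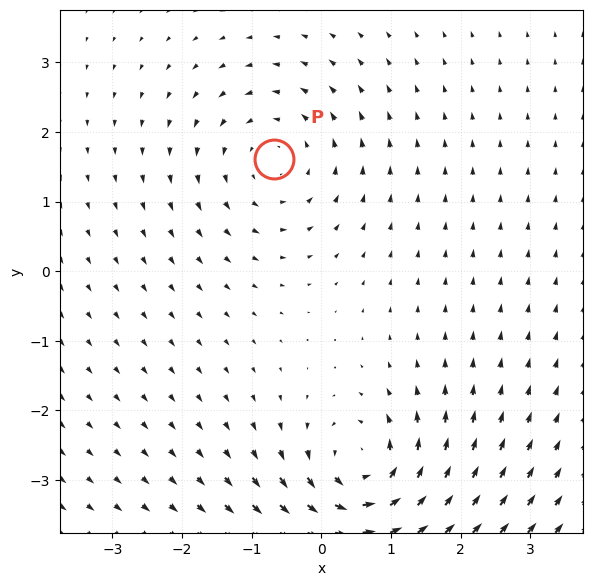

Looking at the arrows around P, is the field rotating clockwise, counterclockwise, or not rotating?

Near P at (-0.7, 1.6) the arrows circulate counterclockwise. The curl (z-component) there is about +3; positive curl means counterclockwise rotation.

counterclockwise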